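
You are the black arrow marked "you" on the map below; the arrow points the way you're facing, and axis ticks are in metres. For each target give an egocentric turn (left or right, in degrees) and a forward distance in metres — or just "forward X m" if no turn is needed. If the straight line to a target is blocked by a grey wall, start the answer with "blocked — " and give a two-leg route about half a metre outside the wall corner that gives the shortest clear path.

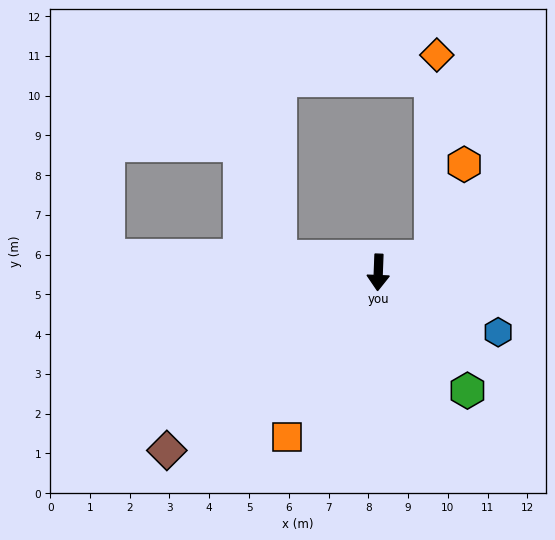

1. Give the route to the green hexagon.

turn left 39°, forward 3.7 m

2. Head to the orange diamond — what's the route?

blocked — turn left 109°, forward 1.4 m, then turn left 72°, forward 5.1 m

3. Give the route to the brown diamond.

turn right 48°, forward 7.0 m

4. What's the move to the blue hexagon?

turn left 66°, forward 3.4 m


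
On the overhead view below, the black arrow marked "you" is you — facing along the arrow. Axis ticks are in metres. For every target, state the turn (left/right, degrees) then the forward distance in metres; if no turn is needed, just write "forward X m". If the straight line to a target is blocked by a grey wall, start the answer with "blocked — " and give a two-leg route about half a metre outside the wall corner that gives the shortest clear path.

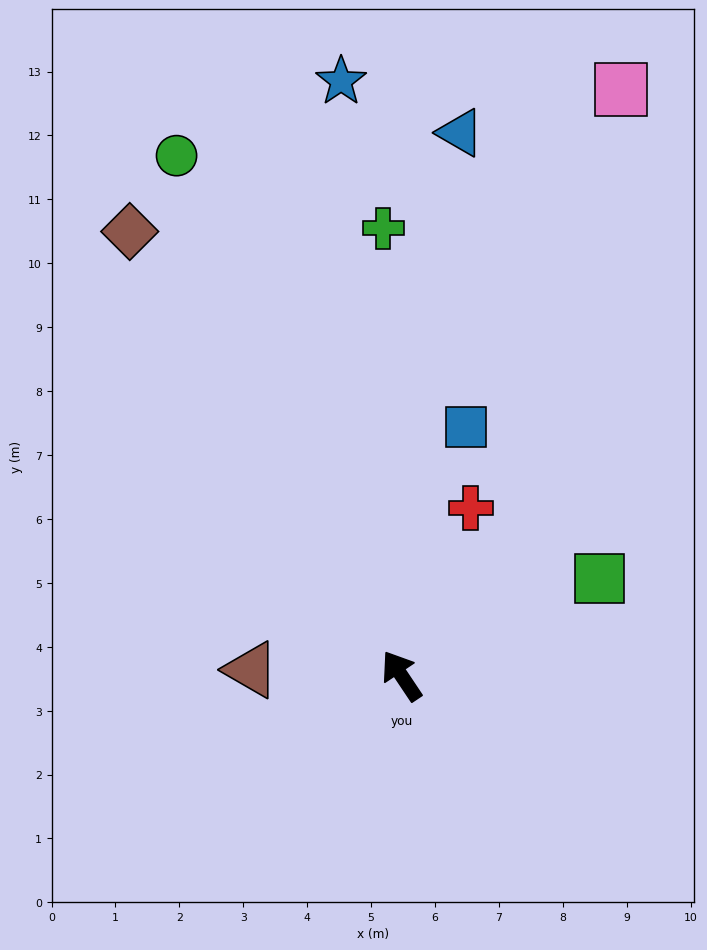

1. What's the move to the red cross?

turn right 56°, forward 2.8 m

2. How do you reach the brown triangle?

turn left 54°, forward 2.4 m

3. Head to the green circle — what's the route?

turn right 10°, forward 8.9 m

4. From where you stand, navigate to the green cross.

turn right 31°, forward 7.0 m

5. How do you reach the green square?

turn right 98°, forward 3.5 m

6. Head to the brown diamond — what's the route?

turn right 2°, forward 8.1 m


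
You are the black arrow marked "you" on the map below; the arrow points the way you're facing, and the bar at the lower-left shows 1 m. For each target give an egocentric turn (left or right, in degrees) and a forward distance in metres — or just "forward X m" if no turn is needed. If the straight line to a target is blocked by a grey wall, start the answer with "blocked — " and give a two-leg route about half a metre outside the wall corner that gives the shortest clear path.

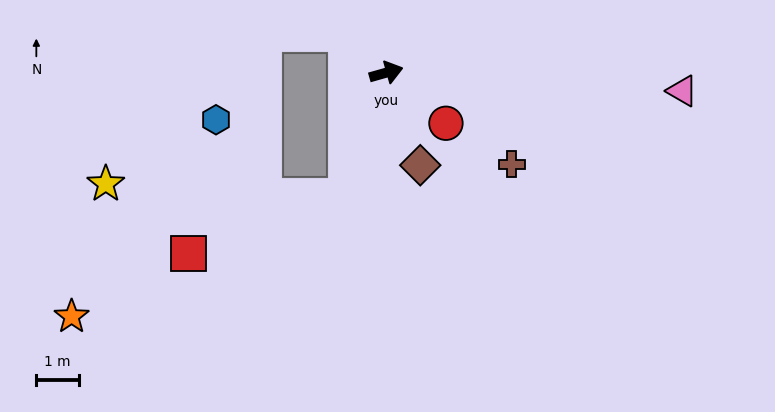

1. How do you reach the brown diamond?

turn right 86°, forward 2.3 m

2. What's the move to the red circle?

turn right 56°, forward 1.9 m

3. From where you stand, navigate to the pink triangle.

turn right 19°, forward 7.0 m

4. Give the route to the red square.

blocked — turn right 124°, forward 3.1 m, then turn right 52°, forward 4.0 m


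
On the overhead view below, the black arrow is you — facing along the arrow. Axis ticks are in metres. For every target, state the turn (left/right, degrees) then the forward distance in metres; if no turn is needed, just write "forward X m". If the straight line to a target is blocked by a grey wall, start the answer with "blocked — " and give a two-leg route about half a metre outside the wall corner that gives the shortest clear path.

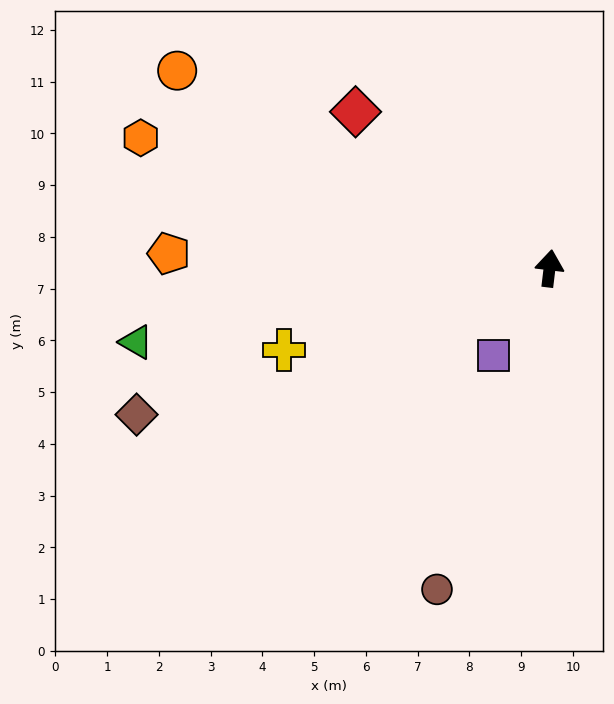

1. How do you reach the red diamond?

turn left 58°, forward 4.8 m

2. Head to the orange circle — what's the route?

turn left 69°, forward 8.1 m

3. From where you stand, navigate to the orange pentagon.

turn left 95°, forward 7.4 m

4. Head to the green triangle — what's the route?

turn left 107°, forward 8.1 m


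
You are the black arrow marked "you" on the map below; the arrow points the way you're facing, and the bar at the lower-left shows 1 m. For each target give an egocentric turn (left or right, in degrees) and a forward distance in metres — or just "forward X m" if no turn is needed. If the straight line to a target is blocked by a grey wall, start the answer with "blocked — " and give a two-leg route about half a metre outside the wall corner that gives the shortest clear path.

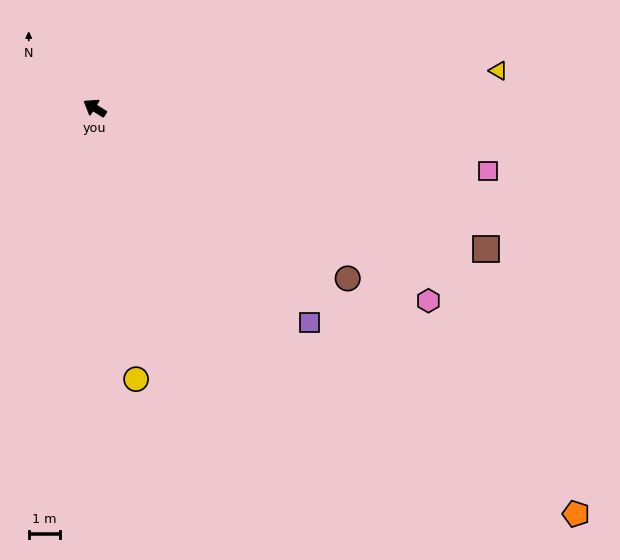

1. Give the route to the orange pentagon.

turn left 172°, forward 20.3 m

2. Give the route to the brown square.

turn right 168°, forward 13.4 m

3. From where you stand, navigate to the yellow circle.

turn left 131°, forward 8.9 m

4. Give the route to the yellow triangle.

turn right 143°, forward 13.1 m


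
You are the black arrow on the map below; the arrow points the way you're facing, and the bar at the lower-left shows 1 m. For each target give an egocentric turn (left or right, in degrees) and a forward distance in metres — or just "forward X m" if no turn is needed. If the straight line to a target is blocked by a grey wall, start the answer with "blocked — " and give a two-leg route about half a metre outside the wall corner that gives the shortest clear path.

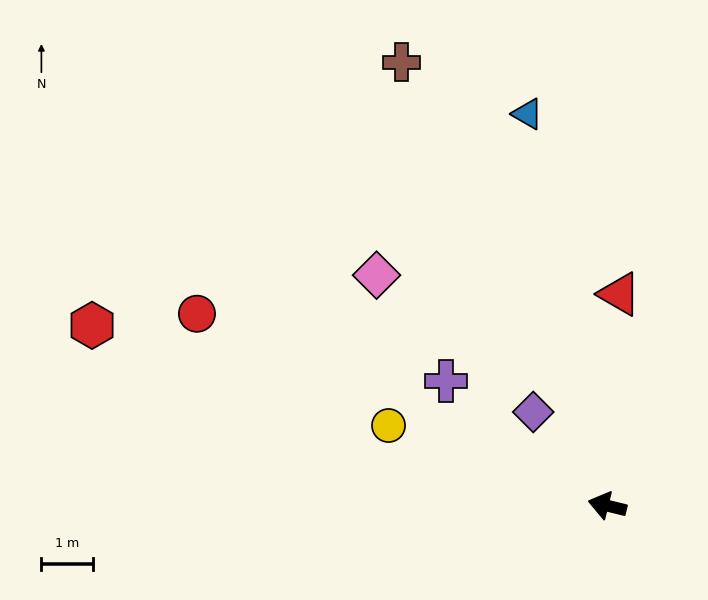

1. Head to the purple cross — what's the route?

turn right 24°, forward 3.9 m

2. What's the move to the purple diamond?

turn right 38°, forward 2.3 m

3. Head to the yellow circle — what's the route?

turn right 6°, forward 4.5 m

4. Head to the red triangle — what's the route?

turn right 80°, forward 4.1 m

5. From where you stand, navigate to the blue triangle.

turn right 65°, forward 7.7 m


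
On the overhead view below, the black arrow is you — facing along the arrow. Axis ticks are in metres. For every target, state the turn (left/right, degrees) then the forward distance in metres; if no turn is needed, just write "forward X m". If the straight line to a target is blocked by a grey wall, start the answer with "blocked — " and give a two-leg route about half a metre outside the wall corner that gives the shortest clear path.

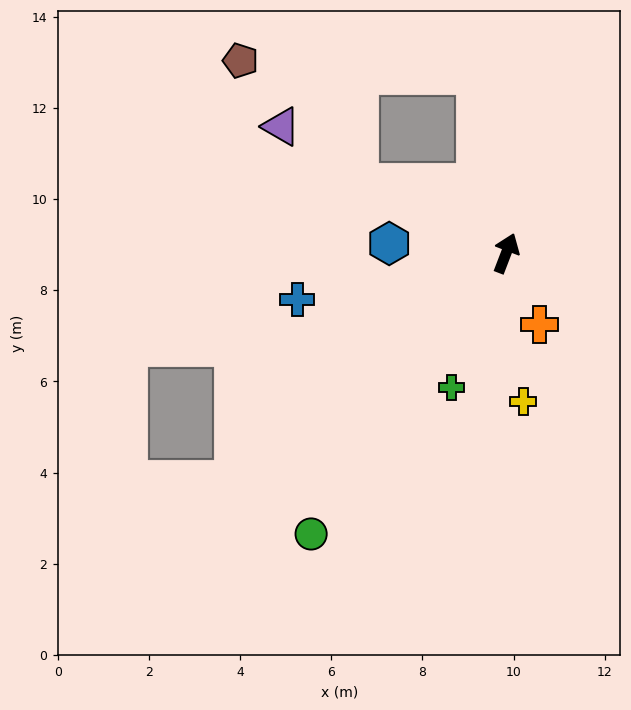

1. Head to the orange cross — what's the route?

turn right 134°, forward 1.7 m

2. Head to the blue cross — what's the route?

turn left 124°, forward 4.7 m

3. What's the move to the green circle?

turn left 166°, forward 7.5 m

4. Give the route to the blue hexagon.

turn left 106°, forward 2.6 m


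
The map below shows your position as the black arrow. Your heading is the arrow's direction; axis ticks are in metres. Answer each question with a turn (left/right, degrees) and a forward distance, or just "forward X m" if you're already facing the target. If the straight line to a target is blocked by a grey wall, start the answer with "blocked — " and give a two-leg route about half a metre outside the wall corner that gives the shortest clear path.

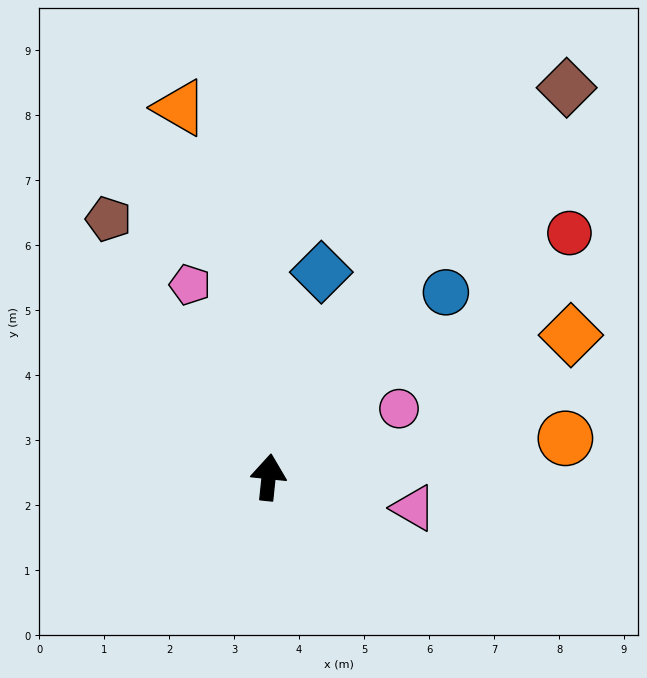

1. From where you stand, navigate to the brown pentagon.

turn left 38°, forward 4.7 m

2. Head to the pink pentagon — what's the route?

turn left 28°, forward 3.2 m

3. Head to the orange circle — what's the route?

turn right 77°, forward 4.6 m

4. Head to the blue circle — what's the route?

turn right 38°, forward 3.9 m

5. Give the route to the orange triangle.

turn left 19°, forward 5.8 m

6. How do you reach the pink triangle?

turn right 96°, forward 2.3 m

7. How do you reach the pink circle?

turn right 56°, forward 2.3 m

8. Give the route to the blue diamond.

turn right 8°, forward 3.3 m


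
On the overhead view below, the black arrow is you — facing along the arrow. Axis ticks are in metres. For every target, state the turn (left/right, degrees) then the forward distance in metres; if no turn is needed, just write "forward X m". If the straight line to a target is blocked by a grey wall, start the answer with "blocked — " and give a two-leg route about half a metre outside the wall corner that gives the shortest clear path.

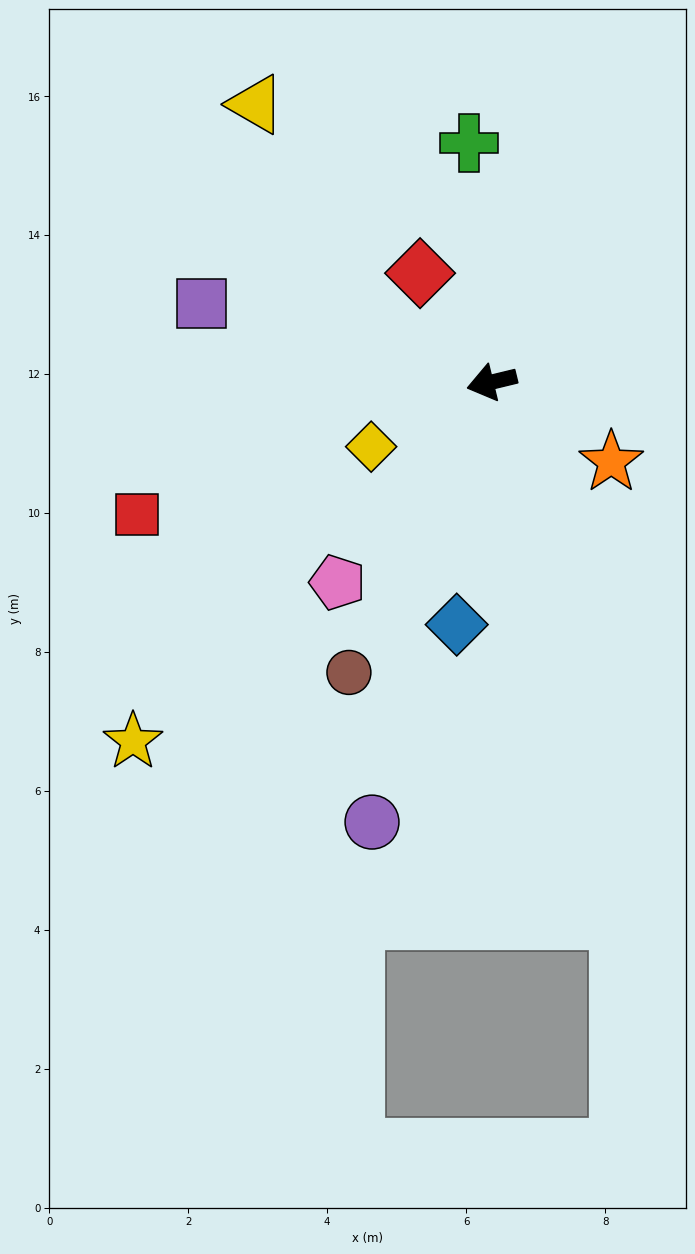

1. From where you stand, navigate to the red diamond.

turn right 70°, forward 1.9 m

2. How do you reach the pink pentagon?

turn left 39°, forward 3.6 m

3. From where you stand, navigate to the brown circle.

turn left 50°, forward 4.7 m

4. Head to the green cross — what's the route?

turn right 98°, forward 3.5 m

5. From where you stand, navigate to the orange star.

turn left 133°, forward 2.1 m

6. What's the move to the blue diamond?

turn left 68°, forward 3.5 m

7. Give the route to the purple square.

turn right 29°, forward 4.3 m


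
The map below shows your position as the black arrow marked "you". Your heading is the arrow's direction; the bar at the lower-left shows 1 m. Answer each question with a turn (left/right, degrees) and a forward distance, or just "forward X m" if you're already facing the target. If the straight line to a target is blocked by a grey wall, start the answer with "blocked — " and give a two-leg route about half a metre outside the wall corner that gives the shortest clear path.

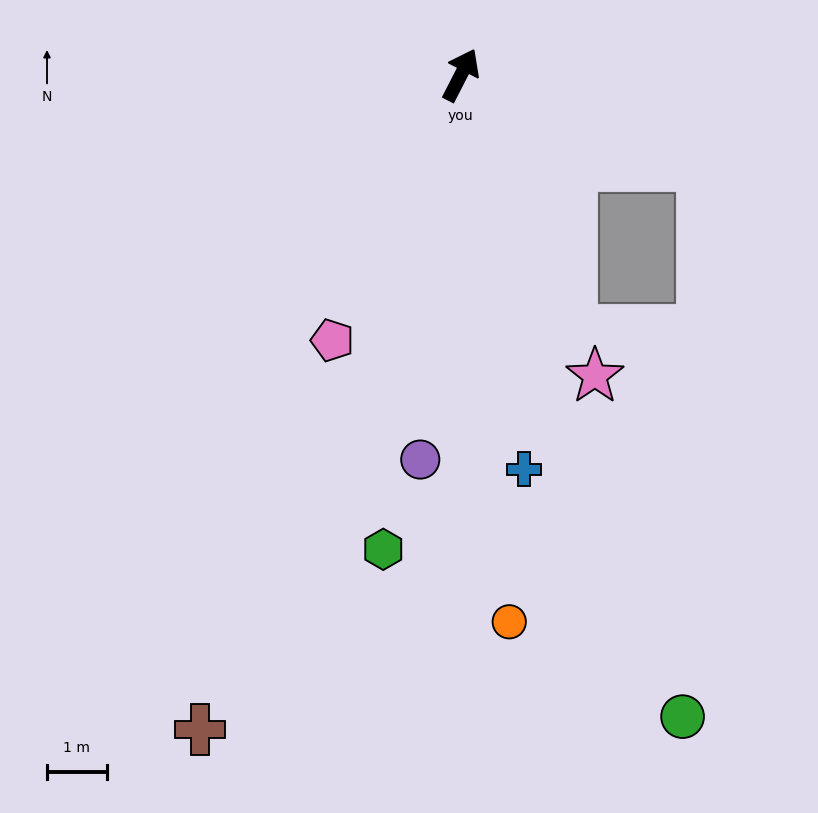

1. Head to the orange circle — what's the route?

turn right 148°, forward 9.2 m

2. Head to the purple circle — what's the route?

turn right 159°, forward 6.5 m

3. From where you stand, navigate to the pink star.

turn right 129°, forward 5.5 m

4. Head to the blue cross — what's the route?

turn right 144°, forward 6.7 m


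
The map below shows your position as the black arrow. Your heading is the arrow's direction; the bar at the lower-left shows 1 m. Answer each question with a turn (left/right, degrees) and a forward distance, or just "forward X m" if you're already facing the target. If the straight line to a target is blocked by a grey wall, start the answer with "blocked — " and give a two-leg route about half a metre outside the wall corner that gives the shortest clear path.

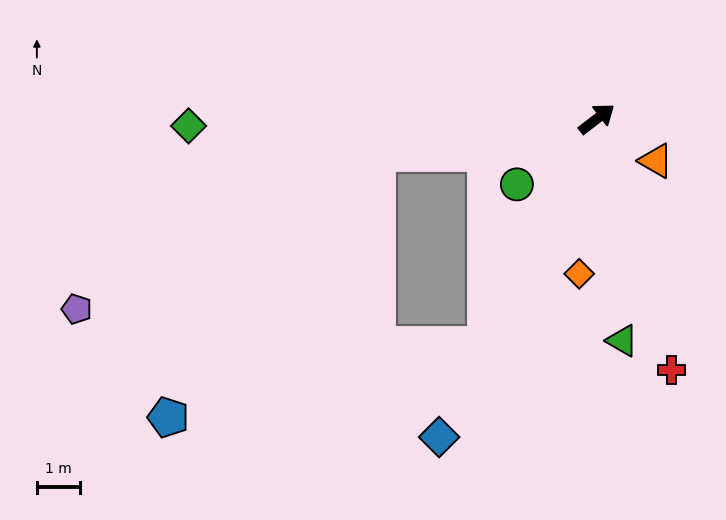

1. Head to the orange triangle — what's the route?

turn right 73°, forward 1.7 m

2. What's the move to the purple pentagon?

blocked — turn left 151°, forward 5.2 m, then turn left 19°, forward 7.9 m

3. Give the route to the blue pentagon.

blocked — turn left 151°, forward 5.2 m, then turn left 43°, forward 7.9 m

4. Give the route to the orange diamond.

turn right 134°, forward 3.6 m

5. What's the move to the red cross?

turn right 111°, forward 6.1 m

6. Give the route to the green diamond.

turn left 143°, forward 9.5 m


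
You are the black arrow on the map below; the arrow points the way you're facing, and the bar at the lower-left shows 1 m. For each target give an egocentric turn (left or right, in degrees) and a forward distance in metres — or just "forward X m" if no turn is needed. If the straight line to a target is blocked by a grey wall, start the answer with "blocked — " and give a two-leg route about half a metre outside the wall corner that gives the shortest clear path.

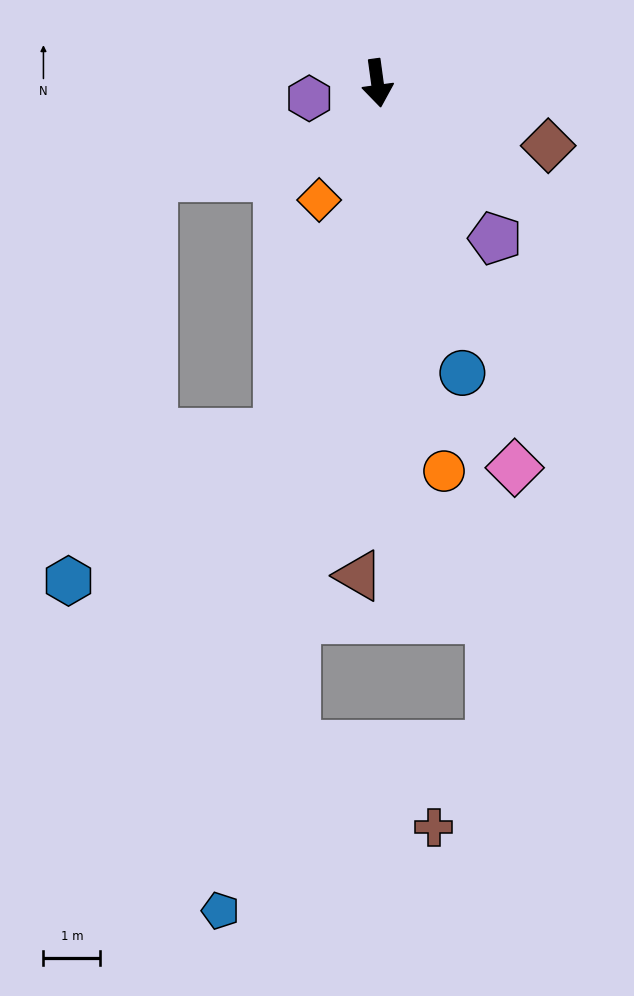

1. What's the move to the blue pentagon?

turn right 18°, forward 14.8 m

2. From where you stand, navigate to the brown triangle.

turn right 10°, forward 8.7 m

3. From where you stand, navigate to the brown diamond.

turn left 62°, forward 3.2 m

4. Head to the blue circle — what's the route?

turn left 9°, forward 5.3 m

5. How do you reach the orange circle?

forward 6.9 m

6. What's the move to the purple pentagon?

turn left 29°, forward 3.4 m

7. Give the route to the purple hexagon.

turn right 85°, forward 1.2 m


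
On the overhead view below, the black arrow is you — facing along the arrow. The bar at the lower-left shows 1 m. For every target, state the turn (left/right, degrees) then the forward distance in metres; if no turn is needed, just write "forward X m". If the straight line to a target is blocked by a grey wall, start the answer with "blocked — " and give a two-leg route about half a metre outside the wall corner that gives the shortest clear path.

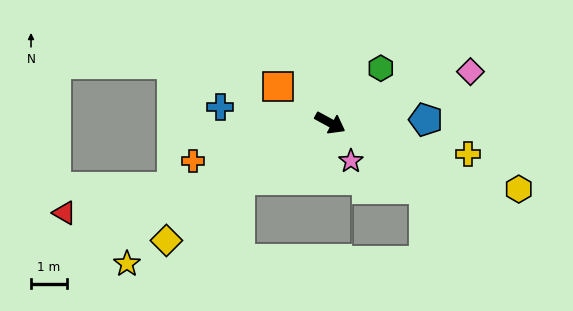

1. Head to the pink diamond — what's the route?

turn left 49°, forward 4.2 m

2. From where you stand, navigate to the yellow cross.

turn left 16°, forward 4.0 m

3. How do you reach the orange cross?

turn right 136°, forward 4.0 m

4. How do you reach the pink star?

turn right 33°, forward 1.2 m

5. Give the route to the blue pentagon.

turn left 31°, forward 2.7 m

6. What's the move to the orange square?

turn left 174°, forward 1.8 m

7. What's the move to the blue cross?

turn right 160°, forward 3.1 m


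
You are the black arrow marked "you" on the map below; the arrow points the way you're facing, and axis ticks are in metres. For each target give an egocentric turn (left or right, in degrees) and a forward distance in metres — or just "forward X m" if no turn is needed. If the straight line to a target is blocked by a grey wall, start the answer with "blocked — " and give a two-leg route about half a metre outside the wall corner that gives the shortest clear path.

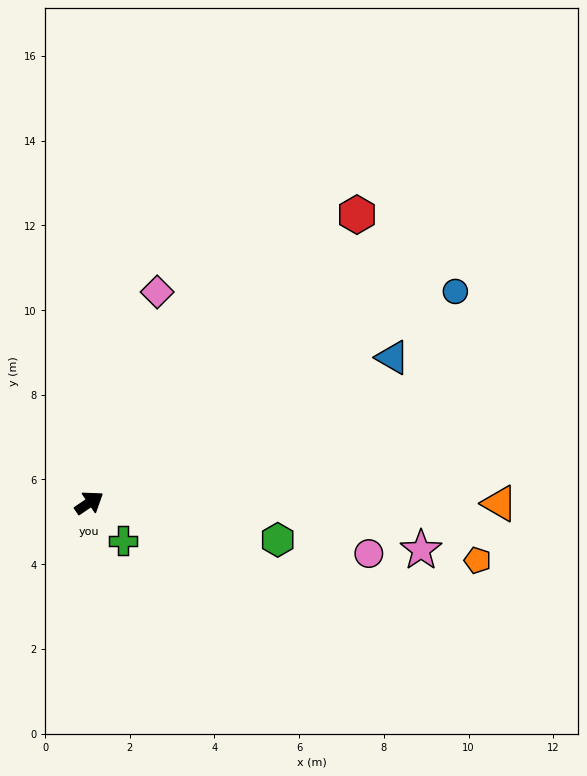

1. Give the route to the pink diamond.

turn left 38°, forward 5.2 m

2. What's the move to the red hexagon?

turn left 13°, forward 9.3 m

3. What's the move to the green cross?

turn right 83°, forward 1.2 m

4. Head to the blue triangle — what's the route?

turn right 9°, forward 7.9 m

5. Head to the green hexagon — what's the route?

turn right 45°, forward 4.5 m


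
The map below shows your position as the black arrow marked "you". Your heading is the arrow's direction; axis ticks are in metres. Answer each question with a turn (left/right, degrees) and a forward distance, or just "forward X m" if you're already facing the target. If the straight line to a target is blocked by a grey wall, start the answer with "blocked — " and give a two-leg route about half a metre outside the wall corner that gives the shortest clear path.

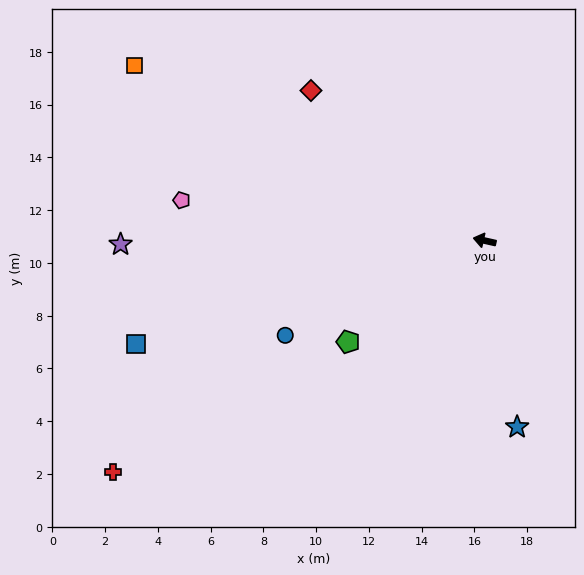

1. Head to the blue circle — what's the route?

turn left 38°, forward 8.4 m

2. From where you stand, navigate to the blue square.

turn left 29°, forward 13.8 m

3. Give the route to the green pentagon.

turn left 49°, forward 6.4 m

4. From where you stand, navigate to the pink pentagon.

turn left 5°, forward 11.6 m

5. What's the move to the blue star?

turn left 113°, forward 7.2 m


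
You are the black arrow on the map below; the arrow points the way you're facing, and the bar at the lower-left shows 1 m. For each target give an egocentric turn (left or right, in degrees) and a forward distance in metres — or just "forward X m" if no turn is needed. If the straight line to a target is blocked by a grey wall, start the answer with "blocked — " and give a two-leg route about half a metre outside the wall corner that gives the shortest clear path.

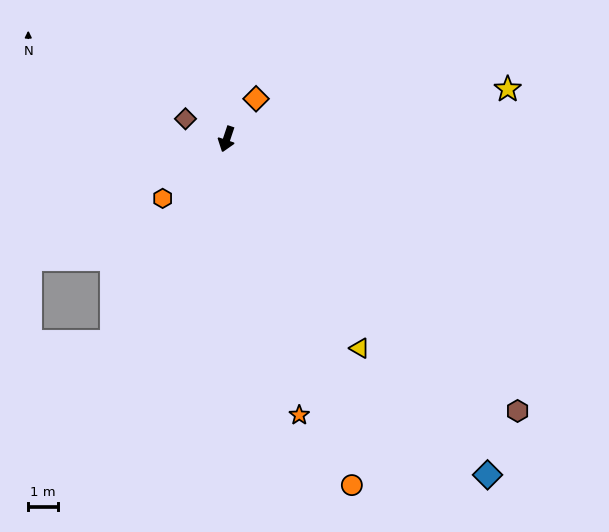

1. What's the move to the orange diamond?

turn left 162°, forward 1.7 m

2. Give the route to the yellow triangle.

turn left 51°, forward 8.4 m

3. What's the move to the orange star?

turn left 33°, forward 9.7 m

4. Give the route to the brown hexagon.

turn left 65°, forward 13.5 m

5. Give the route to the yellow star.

turn left 119°, forward 9.7 m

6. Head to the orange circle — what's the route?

turn left 38°, forward 12.5 m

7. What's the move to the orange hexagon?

turn right 29°, forward 3.0 m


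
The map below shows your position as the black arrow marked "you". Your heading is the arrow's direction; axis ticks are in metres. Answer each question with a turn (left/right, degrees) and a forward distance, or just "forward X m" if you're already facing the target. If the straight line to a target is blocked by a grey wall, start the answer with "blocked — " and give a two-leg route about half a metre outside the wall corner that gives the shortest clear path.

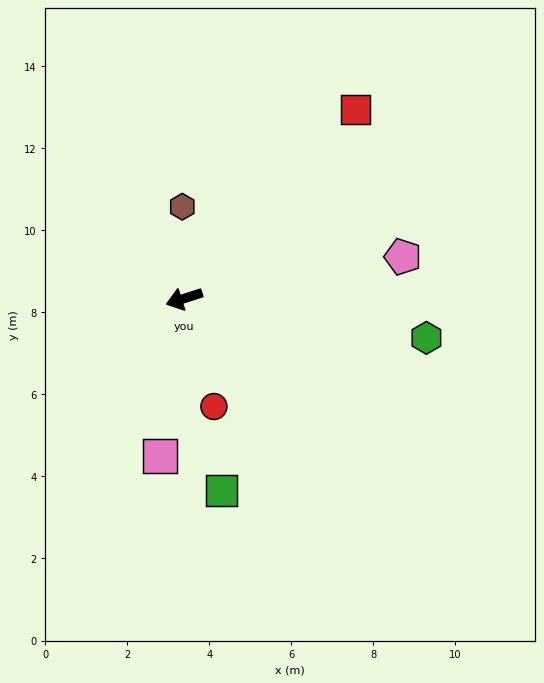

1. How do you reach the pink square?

turn left 63°, forward 3.9 m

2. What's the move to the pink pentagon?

turn left 173°, forward 5.4 m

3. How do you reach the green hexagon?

turn left 153°, forward 6.0 m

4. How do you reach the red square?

turn right 150°, forward 6.2 m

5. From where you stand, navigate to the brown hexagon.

turn right 107°, forward 2.2 m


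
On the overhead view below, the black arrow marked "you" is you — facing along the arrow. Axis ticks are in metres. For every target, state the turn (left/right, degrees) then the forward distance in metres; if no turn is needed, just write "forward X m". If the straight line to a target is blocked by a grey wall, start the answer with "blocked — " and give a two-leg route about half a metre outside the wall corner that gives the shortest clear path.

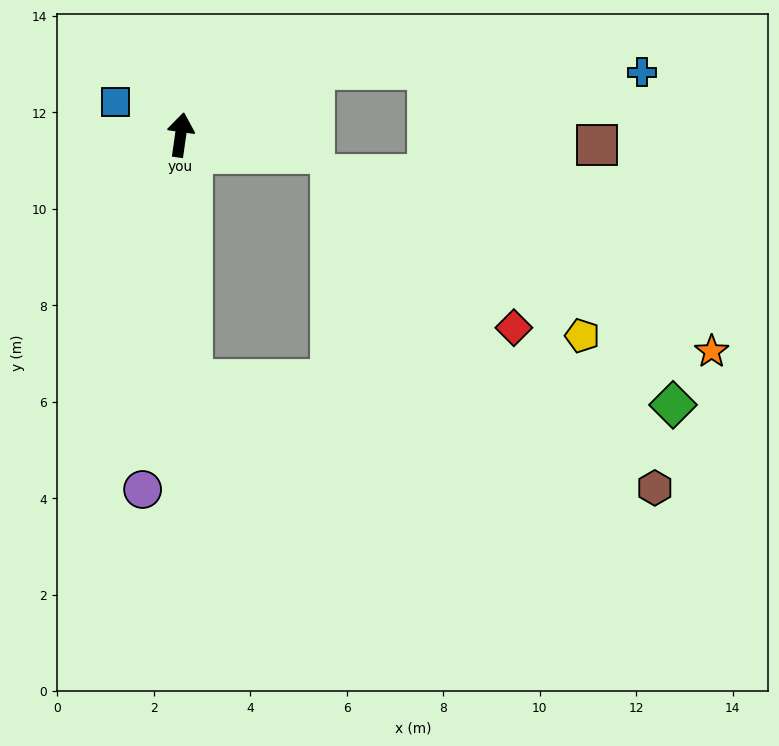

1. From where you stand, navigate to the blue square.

turn left 71°, forward 1.5 m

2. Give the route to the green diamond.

blocked — turn right 169°, forward 5.1 m, then turn left 84°, forward 10.0 m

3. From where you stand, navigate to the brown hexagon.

blocked — turn right 169°, forward 5.1 m, then turn left 74°, forward 9.8 m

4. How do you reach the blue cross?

blocked — turn right 56°, forward 3.1 m, then turn right 26°, forward 6.8 m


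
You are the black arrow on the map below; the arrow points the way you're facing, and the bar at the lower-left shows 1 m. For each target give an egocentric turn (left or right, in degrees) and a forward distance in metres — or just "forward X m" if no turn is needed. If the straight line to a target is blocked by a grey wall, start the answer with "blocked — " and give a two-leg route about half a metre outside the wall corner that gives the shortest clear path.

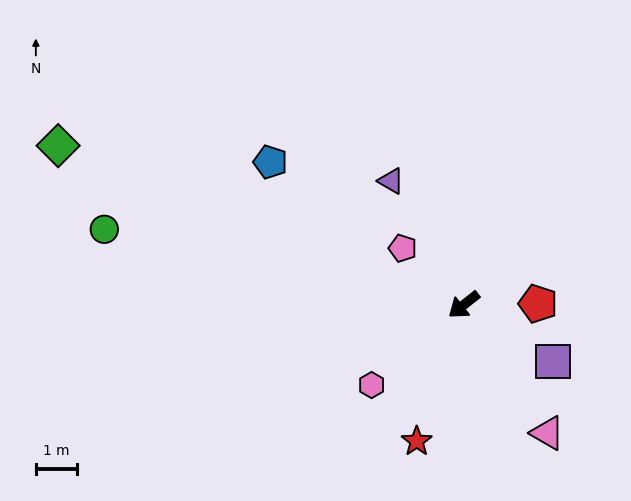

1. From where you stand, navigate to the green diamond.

turn right 60°, forward 10.5 m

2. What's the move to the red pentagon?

turn left 143°, forward 1.8 m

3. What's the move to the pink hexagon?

turn left 3°, forward 3.0 m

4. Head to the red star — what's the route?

turn left 33°, forward 3.5 m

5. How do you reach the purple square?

turn left 109°, forward 2.6 m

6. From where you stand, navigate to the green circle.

turn right 50°, forward 8.9 m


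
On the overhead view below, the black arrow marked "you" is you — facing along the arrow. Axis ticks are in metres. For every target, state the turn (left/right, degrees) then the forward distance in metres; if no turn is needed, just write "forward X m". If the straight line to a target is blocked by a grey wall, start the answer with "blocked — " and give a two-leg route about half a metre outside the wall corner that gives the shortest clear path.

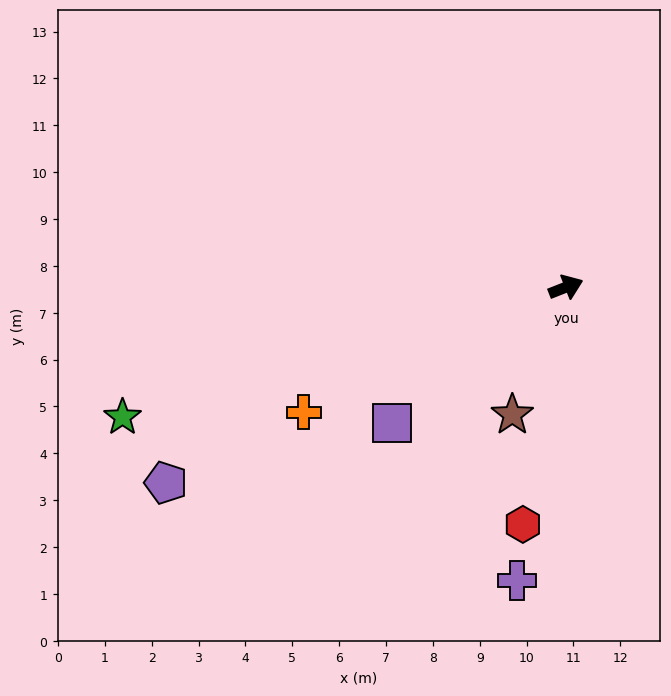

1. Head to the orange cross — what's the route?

turn right 176°, forward 6.2 m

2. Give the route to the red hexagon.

turn right 122°, forward 5.1 m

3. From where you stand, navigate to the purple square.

turn right 164°, forward 4.7 m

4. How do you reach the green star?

turn left 175°, forward 9.9 m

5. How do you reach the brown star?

turn right 134°, forward 3.0 m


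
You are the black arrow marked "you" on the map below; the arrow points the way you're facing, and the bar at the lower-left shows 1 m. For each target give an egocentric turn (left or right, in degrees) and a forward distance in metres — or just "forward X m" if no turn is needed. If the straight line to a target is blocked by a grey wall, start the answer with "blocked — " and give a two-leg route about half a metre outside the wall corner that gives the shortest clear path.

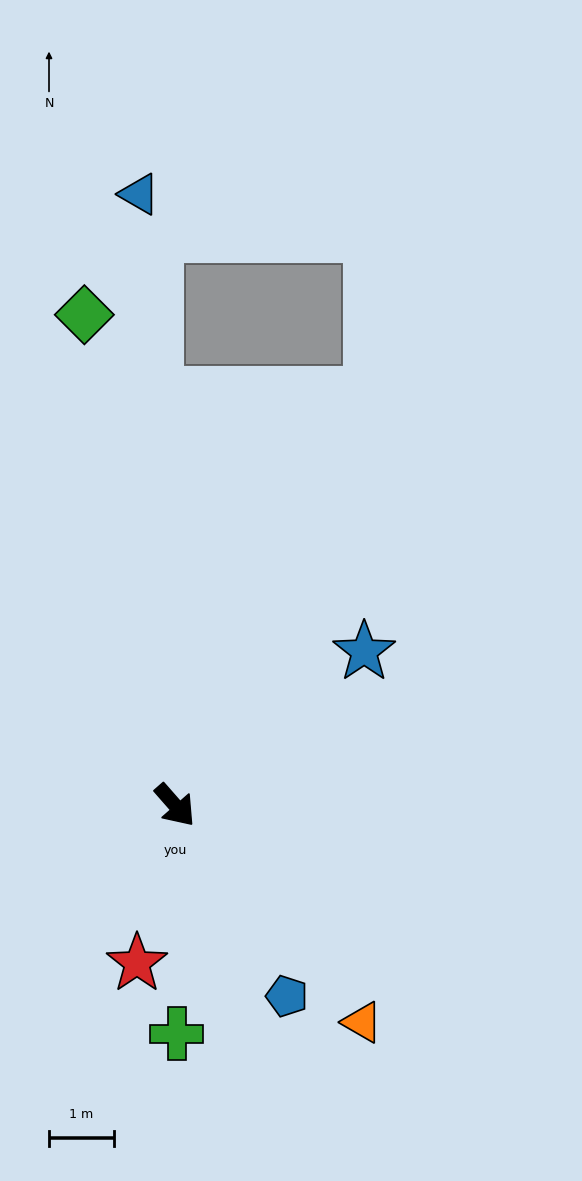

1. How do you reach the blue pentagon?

turn right 11°, forward 3.4 m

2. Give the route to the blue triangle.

turn left 142°, forward 9.4 m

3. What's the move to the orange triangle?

forward 4.4 m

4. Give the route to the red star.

turn right 55°, forward 2.5 m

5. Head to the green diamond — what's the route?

turn left 149°, forward 7.7 m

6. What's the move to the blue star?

turn left 88°, forward 3.8 m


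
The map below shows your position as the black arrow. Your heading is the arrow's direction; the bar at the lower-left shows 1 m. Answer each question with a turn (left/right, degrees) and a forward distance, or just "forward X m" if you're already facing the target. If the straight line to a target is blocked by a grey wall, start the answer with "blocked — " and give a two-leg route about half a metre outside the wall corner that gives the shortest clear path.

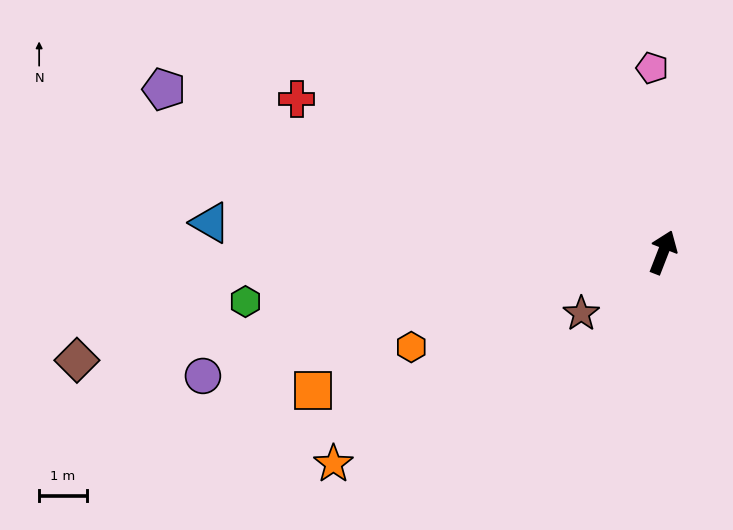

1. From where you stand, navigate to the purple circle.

turn left 126°, forward 10.0 m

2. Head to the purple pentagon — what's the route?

turn left 93°, forward 11.0 m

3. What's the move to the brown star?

turn left 148°, forward 2.1 m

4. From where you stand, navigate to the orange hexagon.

turn left 132°, forward 5.6 m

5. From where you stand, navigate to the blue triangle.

turn left 107°, forward 9.5 m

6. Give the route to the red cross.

turn left 89°, forward 8.3 m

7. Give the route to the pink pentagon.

turn left 25°, forward 3.9 m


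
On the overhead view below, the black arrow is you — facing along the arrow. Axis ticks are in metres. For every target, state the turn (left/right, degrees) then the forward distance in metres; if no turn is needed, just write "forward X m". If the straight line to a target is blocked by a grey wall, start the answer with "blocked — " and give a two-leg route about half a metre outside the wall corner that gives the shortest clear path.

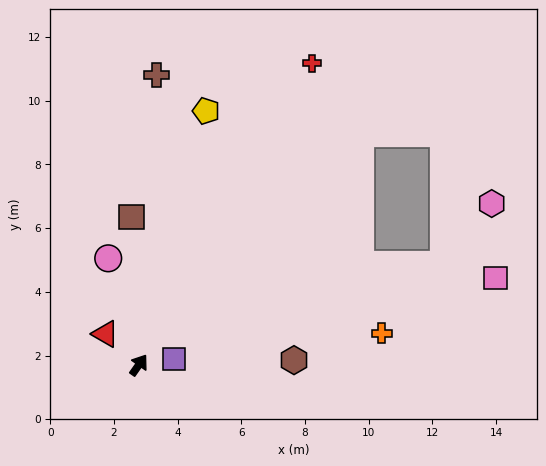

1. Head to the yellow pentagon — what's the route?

turn left 20°, forward 8.3 m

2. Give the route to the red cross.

turn left 5°, forward 10.9 m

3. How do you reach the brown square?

turn left 38°, forward 4.6 m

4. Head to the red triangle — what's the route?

turn left 82°, forward 1.4 m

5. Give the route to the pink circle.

turn left 51°, forward 3.5 m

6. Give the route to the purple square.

turn right 45°, forward 1.1 m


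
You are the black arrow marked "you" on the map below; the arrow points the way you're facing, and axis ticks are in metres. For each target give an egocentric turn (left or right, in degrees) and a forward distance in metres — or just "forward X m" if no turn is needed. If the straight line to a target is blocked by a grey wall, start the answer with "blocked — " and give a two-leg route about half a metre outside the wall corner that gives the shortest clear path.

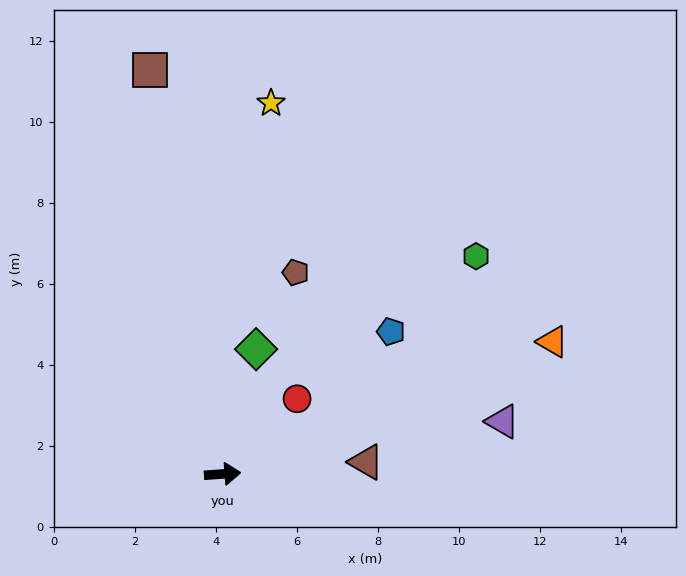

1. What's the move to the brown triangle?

forward 3.6 m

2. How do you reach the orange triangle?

turn left 18°, forward 8.8 m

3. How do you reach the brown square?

turn left 96°, forward 10.1 m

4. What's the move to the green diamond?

turn left 71°, forward 3.2 m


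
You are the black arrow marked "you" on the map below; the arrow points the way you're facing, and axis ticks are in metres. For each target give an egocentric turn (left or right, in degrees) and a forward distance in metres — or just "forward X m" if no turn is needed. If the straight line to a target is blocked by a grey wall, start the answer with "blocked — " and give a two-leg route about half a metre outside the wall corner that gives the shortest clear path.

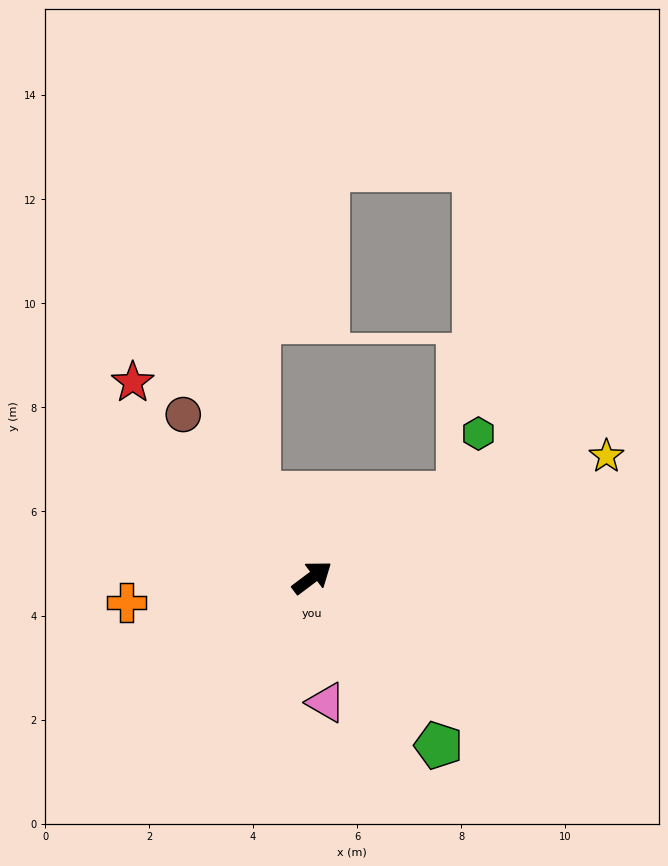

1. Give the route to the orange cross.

turn left 151°, forward 3.6 m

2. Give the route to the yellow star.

turn right 15°, forward 6.1 m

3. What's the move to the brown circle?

turn left 91°, forward 4.0 m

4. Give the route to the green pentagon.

turn right 90°, forward 4.0 m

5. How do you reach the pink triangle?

turn right 121°, forward 2.4 m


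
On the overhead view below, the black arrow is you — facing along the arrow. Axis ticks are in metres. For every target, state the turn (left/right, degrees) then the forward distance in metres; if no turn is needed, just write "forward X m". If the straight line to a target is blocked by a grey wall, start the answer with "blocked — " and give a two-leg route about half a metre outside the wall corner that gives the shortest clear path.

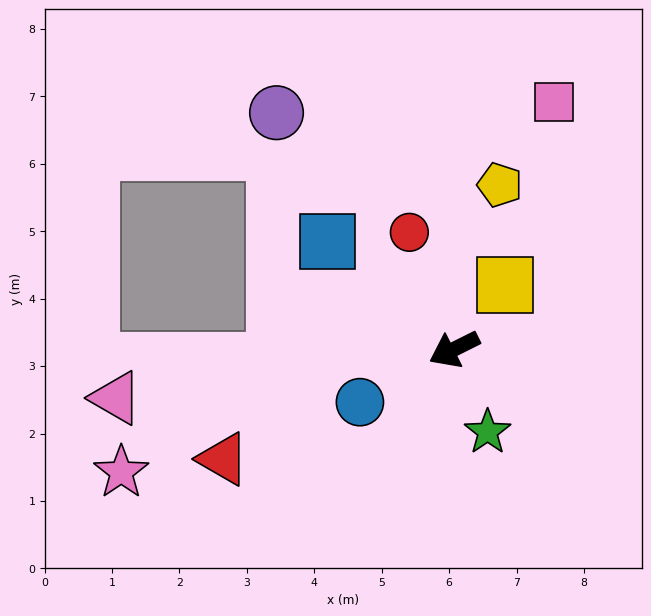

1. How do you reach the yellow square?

turn right 155°, forward 1.2 m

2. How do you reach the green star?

turn left 85°, forward 1.3 m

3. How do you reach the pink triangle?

turn right 18°, forward 5.1 m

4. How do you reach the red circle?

turn right 96°, forward 1.9 m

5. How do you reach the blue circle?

turn left 3°, forward 1.6 m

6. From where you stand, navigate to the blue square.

turn right 67°, forward 2.5 m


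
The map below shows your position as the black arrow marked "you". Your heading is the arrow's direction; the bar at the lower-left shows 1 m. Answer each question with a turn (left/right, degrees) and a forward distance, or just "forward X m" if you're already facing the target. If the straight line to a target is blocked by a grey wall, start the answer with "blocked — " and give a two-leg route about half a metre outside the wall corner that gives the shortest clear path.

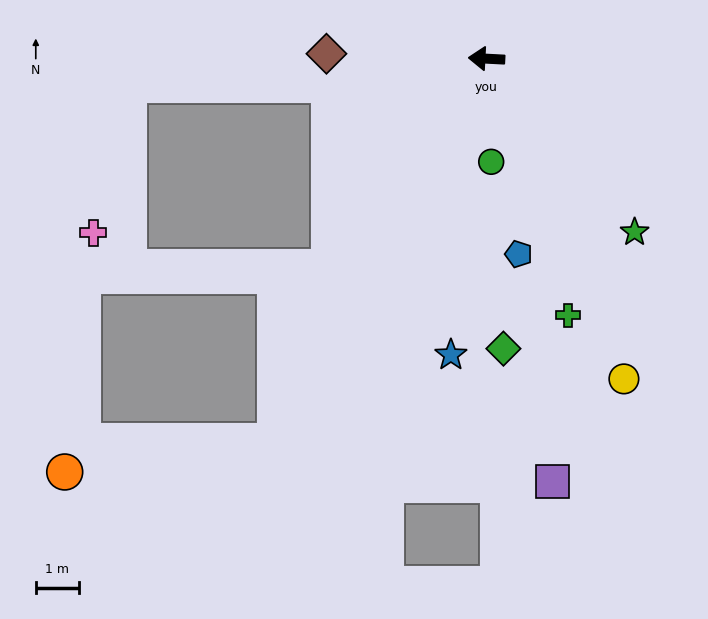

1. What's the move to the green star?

turn left 133°, forward 5.3 m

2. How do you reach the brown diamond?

forward 3.7 m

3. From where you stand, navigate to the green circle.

turn left 96°, forward 2.4 m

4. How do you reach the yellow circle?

turn left 116°, forward 8.1 m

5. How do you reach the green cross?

turn left 111°, forward 6.3 m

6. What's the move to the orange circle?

blocked — turn left 64°, forward 10.2 m, then turn right 53°, forward 5.0 m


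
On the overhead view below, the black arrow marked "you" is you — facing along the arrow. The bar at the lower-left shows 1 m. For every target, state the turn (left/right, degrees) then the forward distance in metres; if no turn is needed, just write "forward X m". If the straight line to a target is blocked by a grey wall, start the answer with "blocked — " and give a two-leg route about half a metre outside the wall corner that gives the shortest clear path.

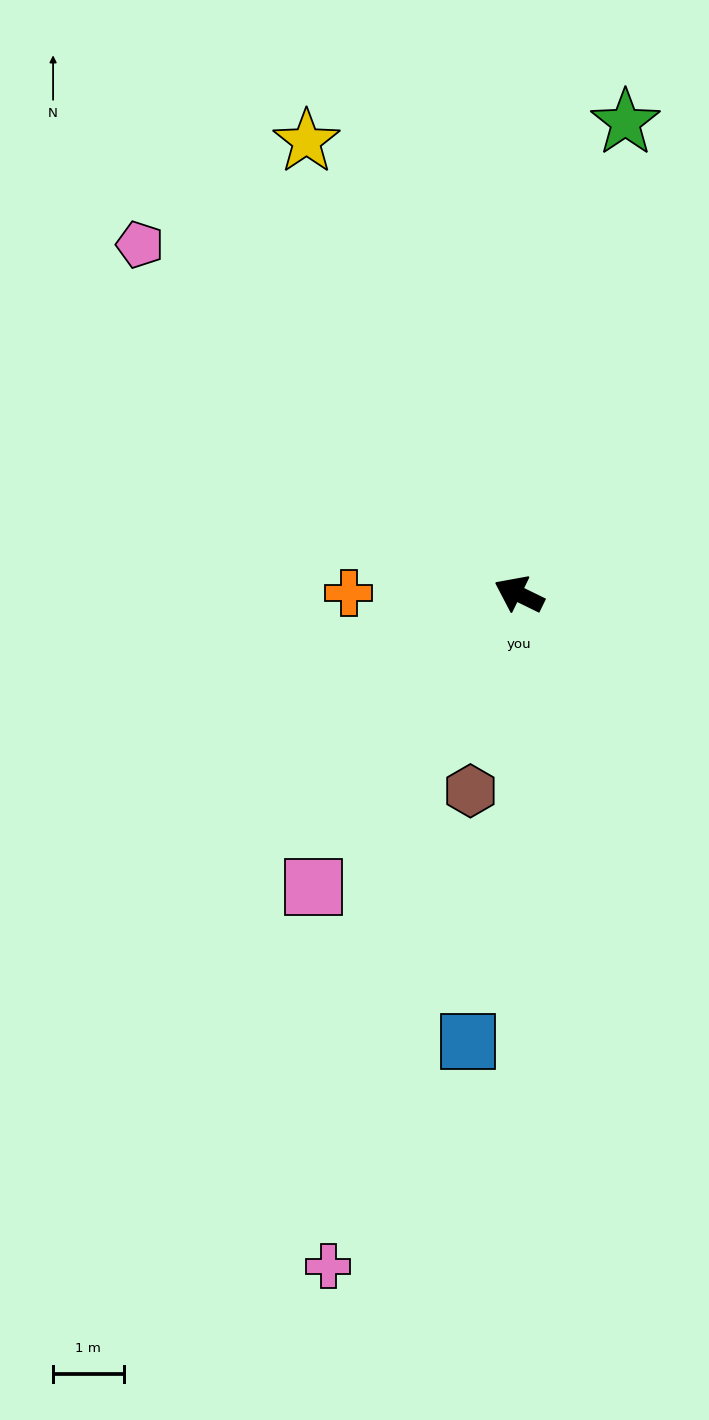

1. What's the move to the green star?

turn right 77°, forward 6.9 m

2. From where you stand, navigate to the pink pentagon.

turn right 17°, forward 7.3 m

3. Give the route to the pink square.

turn left 81°, forward 5.1 m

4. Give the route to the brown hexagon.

turn left 102°, forward 2.9 m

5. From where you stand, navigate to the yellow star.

turn right 39°, forward 7.1 m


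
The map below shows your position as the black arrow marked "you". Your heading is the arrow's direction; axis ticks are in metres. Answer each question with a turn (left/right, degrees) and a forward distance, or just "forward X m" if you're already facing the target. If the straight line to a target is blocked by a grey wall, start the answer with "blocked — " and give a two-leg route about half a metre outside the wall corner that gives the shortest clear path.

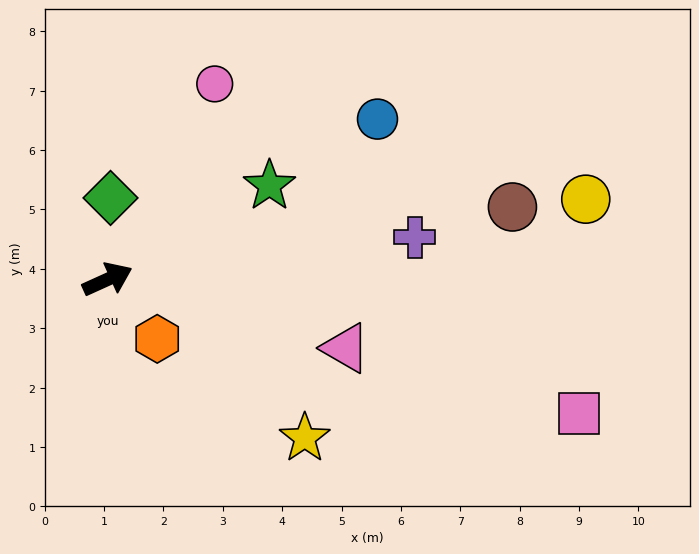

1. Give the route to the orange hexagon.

turn right 74°, forward 1.3 m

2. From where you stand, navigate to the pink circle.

turn left 37°, forward 3.8 m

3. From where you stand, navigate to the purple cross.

turn right 17°, forward 5.2 m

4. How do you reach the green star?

turn left 6°, forward 3.2 m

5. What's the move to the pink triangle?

turn right 40°, forward 4.2 m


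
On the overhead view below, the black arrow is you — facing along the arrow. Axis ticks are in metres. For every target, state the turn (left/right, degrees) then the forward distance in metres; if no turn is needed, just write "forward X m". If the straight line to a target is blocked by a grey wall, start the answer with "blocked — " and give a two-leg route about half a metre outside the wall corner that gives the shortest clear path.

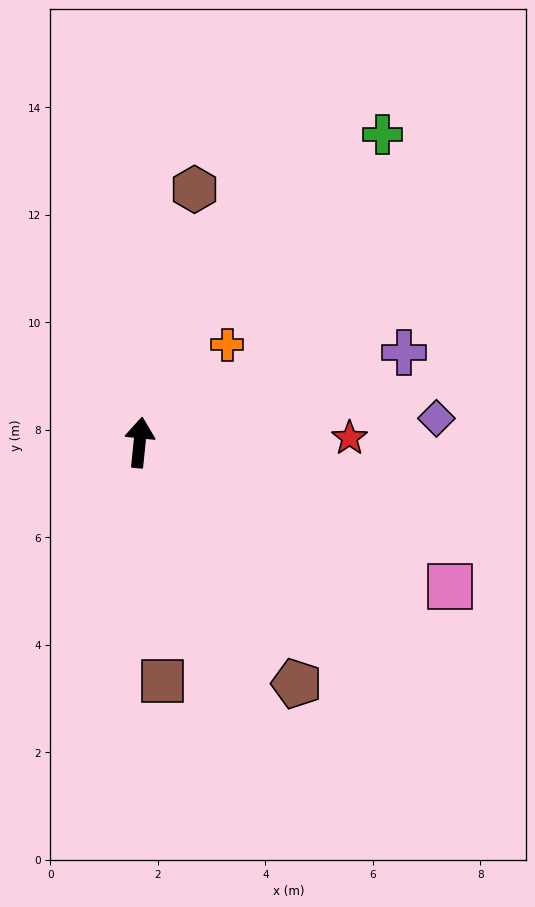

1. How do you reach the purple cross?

turn right 65°, forward 5.2 m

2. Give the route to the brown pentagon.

turn right 141°, forward 5.4 m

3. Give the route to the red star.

turn right 83°, forward 3.9 m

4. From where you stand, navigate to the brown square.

turn right 169°, forward 4.5 m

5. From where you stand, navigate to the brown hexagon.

turn right 6°, forward 4.8 m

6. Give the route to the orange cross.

turn right 36°, forward 2.4 m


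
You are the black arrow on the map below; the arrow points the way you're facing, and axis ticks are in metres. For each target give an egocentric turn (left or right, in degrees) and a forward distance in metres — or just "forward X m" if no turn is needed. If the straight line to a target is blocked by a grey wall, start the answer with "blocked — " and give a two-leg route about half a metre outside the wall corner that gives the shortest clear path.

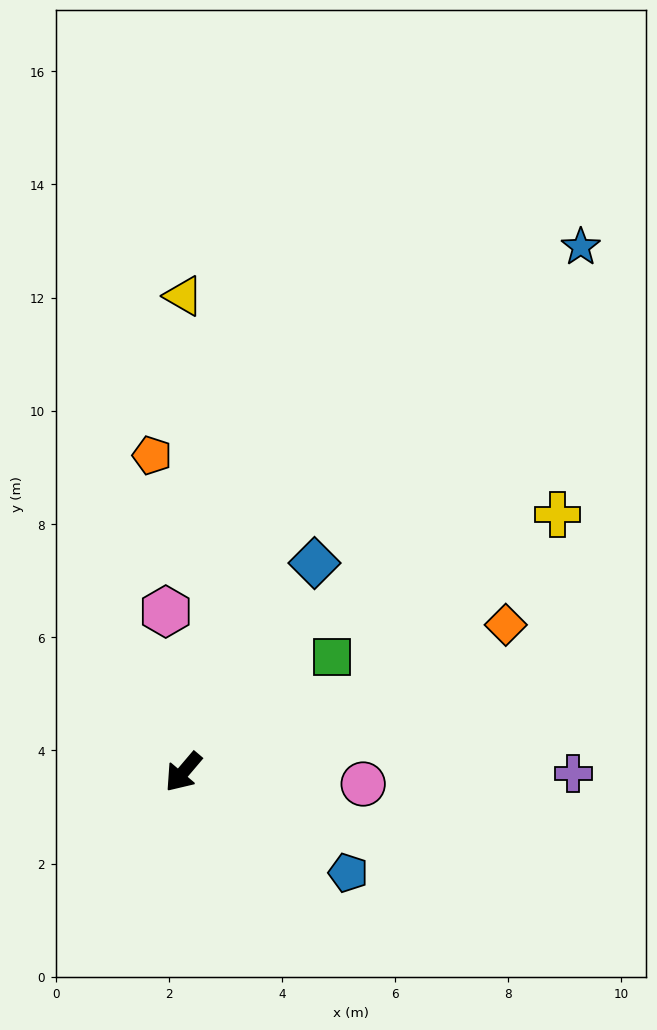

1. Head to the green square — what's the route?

turn left 168°, forward 3.3 m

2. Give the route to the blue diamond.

turn right 172°, forward 4.4 m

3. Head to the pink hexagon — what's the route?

turn right 133°, forward 2.9 m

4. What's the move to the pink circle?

turn left 127°, forward 3.2 m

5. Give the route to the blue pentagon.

turn left 99°, forward 3.4 m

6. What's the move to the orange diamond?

turn left 155°, forward 6.3 m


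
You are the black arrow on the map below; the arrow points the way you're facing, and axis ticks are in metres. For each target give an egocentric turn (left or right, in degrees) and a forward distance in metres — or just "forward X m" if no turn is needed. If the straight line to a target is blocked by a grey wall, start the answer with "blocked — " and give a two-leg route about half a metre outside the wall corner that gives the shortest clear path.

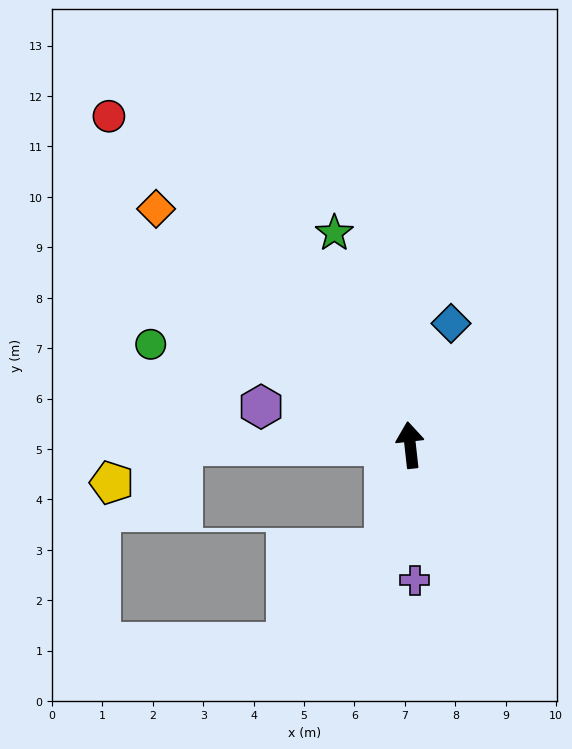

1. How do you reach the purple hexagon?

turn left 69°, forward 3.1 m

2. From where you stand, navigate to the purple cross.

turn left 176°, forward 2.7 m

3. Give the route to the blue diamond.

turn right 25°, forward 2.5 m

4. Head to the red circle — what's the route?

turn left 36°, forward 8.8 m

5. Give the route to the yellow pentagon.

blocked — turn left 84°, forward 4.5 m, then turn left 28°, forward 1.6 m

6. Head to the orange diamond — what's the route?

turn left 41°, forward 6.9 m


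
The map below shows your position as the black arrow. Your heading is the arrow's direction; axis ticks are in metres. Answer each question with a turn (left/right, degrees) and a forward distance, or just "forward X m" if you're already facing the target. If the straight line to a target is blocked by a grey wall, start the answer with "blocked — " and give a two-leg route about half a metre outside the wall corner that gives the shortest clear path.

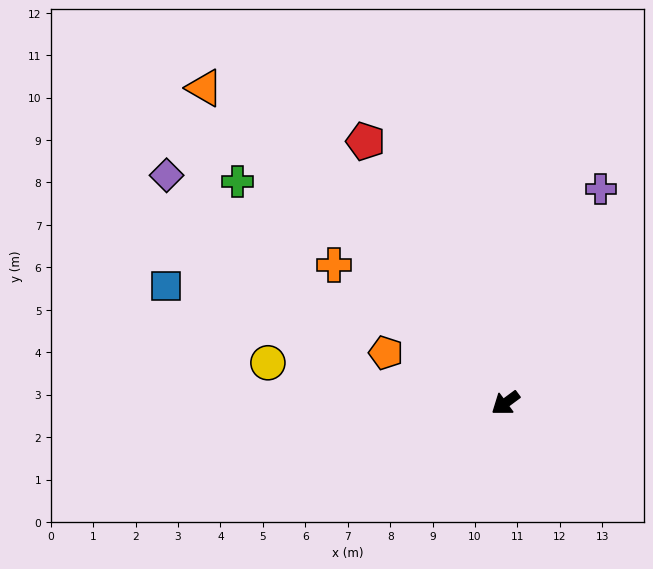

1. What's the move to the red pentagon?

turn right 98°, forward 7.0 m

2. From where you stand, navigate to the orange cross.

turn right 75°, forward 5.2 m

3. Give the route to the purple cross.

turn right 150°, forward 5.5 m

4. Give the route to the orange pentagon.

turn right 59°, forward 3.1 m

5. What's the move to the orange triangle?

turn right 83°, forward 10.3 m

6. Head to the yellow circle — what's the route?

turn right 46°, forward 5.7 m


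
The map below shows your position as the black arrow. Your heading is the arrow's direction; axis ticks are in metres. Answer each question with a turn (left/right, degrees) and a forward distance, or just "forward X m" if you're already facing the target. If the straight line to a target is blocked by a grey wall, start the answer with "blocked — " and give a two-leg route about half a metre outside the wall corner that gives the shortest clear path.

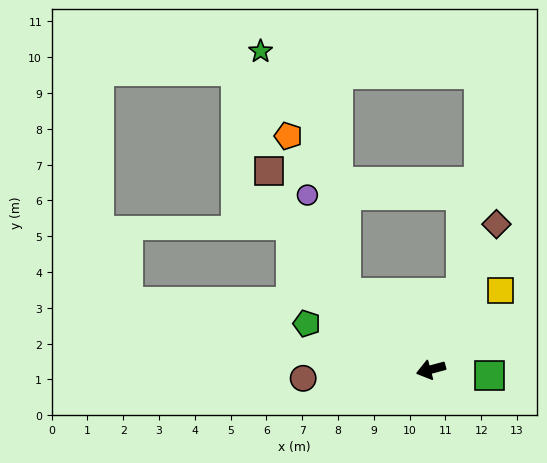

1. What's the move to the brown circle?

turn right 11°, forward 3.6 m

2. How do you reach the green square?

turn left 159°, forward 1.6 m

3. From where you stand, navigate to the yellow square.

turn right 146°, forward 2.9 m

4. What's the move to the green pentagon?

turn right 35°, forward 3.7 m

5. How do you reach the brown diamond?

turn right 129°, forward 4.5 m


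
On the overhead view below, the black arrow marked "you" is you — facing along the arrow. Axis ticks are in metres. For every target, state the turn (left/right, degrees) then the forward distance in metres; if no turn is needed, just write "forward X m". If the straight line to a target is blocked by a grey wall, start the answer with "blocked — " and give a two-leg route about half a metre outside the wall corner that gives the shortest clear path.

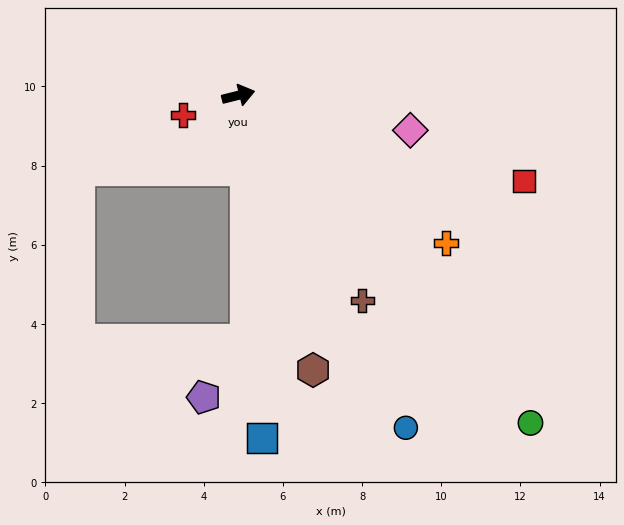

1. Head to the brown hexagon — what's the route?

turn right 89°, forward 7.2 m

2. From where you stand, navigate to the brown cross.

turn right 73°, forward 6.1 m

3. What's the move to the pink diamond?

turn right 26°, forward 4.4 m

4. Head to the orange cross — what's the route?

turn right 49°, forward 6.4 m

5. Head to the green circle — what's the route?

turn right 62°, forward 11.1 m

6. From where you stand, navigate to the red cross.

turn right 174°, forward 1.5 m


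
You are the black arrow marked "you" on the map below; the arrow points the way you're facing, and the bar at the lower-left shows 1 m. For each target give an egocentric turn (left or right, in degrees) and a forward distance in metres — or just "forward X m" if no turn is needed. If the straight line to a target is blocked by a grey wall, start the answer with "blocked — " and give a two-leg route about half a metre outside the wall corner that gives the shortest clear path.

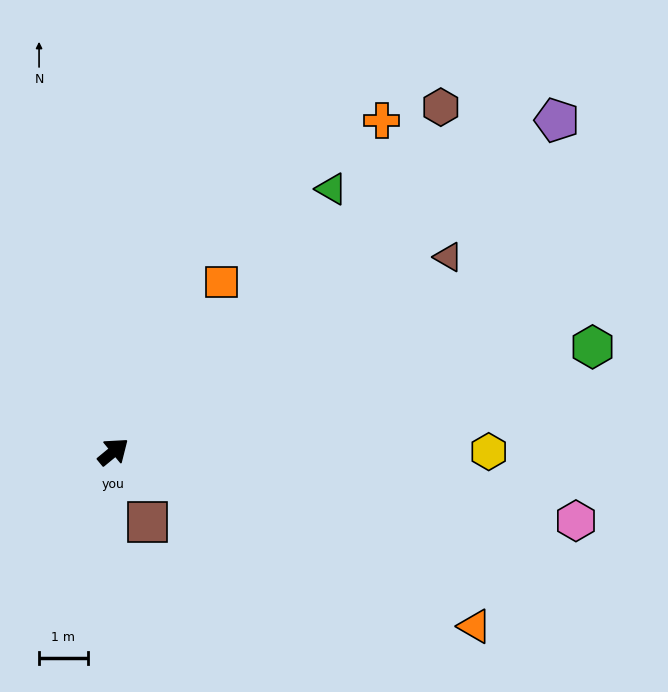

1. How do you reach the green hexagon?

turn right 27°, forward 10.1 m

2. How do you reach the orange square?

turn left 18°, forward 4.1 m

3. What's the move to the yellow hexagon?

turn right 39°, forward 7.7 m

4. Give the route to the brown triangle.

turn right 9°, forward 8.0 m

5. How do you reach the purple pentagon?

turn right 3°, forward 11.4 m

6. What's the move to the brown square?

turn right 103°, forward 1.6 m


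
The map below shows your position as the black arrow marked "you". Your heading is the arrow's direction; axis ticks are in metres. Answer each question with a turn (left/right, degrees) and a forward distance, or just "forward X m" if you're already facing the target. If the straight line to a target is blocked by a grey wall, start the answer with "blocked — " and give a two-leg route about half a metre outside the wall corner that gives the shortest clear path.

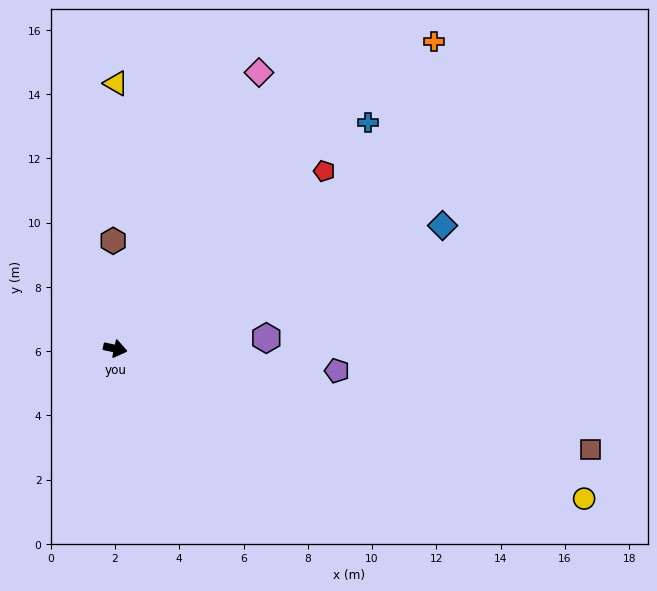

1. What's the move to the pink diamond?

turn left 75°, forward 9.7 m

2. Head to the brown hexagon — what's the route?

turn left 103°, forward 3.4 m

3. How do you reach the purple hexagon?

turn left 16°, forward 4.7 m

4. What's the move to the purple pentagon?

turn left 6°, forward 6.9 m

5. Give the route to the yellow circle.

turn right 6°, forward 15.3 m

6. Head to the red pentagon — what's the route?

turn left 52°, forward 8.5 m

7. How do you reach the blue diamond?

turn left 33°, forward 10.9 m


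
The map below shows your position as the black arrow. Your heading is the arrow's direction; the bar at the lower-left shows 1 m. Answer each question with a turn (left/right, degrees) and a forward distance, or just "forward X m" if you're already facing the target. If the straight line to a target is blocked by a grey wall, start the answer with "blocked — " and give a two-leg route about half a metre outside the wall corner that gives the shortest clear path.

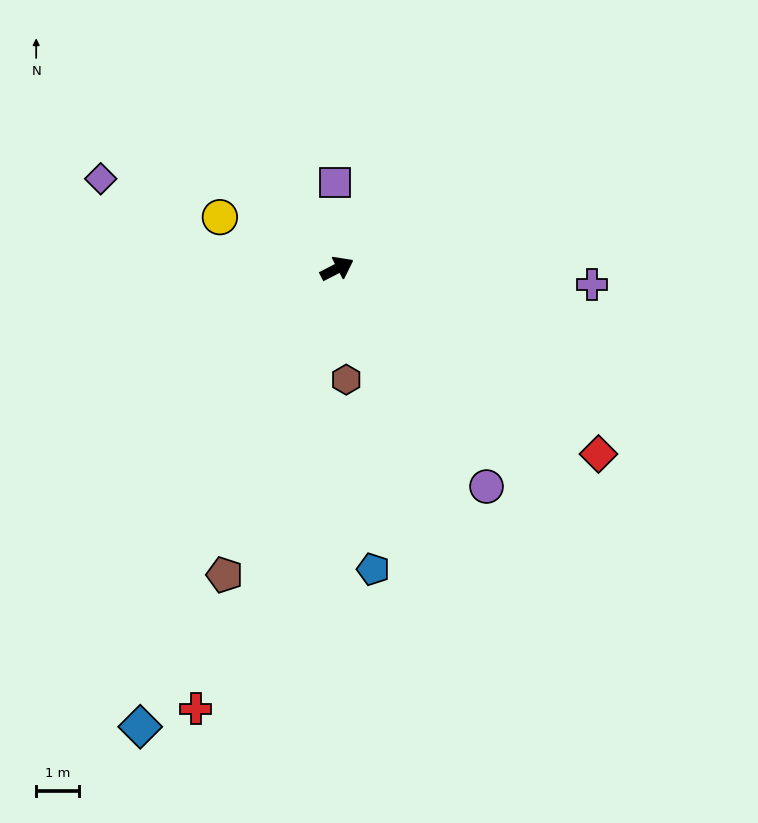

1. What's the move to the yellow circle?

turn left 129°, forward 3.0 m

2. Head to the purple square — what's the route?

turn left 64°, forward 2.0 m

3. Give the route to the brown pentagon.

turn right 137°, forward 7.6 m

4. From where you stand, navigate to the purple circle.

turn right 83°, forward 6.2 m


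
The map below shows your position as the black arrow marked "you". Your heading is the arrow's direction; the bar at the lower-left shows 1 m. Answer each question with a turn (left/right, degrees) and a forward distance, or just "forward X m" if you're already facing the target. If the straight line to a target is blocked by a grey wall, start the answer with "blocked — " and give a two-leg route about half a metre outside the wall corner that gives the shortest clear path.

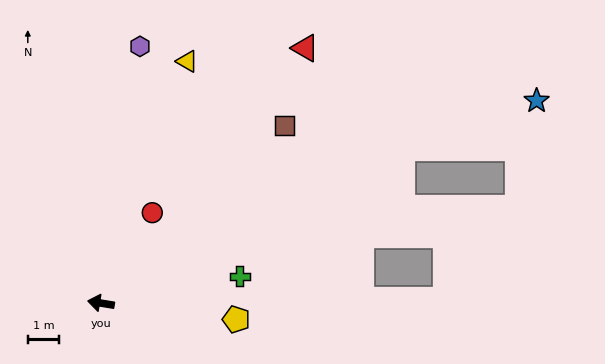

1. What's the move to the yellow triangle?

turn right 100°, forward 8.2 m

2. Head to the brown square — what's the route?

turn right 127°, forward 8.1 m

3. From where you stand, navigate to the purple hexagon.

turn right 89°, forward 8.3 m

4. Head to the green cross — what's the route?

turn right 160°, forward 4.5 m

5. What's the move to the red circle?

turn right 110°, forward 3.3 m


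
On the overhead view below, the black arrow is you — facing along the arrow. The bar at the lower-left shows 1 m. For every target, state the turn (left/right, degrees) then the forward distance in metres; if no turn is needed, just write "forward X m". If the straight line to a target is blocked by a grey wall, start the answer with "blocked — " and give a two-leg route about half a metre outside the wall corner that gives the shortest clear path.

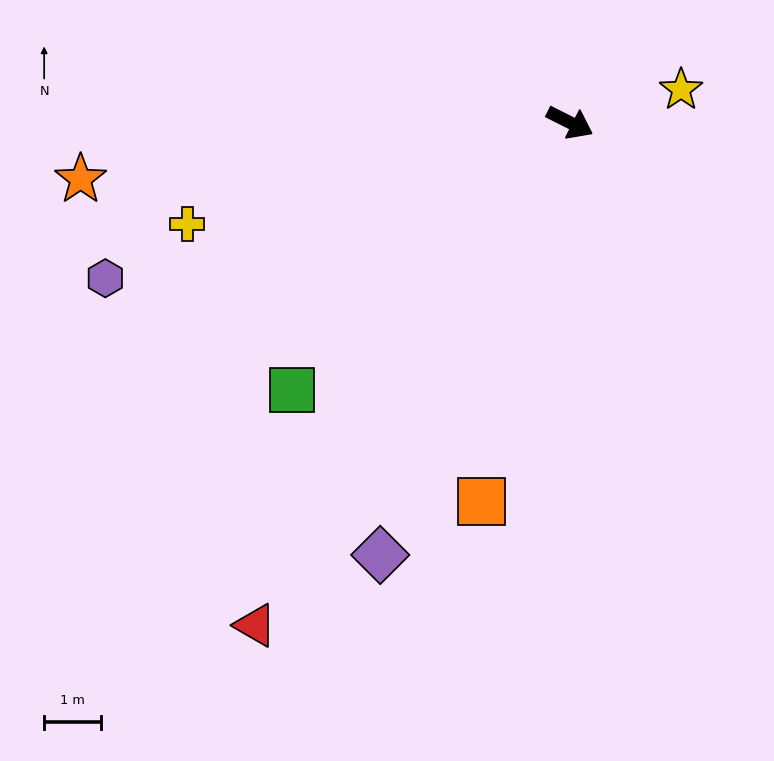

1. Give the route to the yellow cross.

turn right 138°, forward 7.0 m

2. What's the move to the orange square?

turn right 76°, forward 6.9 m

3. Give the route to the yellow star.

turn left 43°, forward 2.1 m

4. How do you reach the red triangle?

turn right 95°, forward 10.5 m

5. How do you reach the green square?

turn right 109°, forward 6.8 m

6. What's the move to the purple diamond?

turn right 87°, forward 8.4 m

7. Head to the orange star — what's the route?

turn right 147°, forward 8.7 m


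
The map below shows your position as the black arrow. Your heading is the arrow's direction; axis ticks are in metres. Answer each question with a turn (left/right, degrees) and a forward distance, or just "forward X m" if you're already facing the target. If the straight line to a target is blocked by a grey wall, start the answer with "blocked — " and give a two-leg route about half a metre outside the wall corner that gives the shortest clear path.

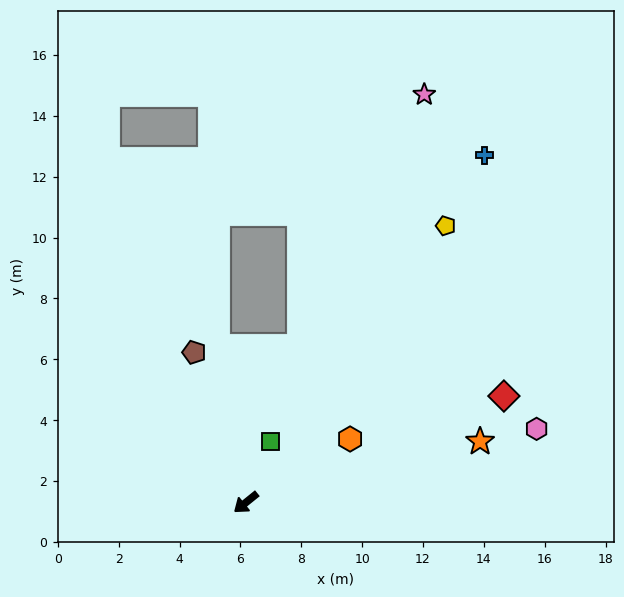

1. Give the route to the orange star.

turn left 156°, forward 8.0 m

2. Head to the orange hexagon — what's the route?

turn left 172°, forward 4.0 m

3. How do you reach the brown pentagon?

turn right 110°, forward 5.2 m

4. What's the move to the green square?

turn right 151°, forward 2.2 m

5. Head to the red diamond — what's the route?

turn left 163°, forward 9.2 m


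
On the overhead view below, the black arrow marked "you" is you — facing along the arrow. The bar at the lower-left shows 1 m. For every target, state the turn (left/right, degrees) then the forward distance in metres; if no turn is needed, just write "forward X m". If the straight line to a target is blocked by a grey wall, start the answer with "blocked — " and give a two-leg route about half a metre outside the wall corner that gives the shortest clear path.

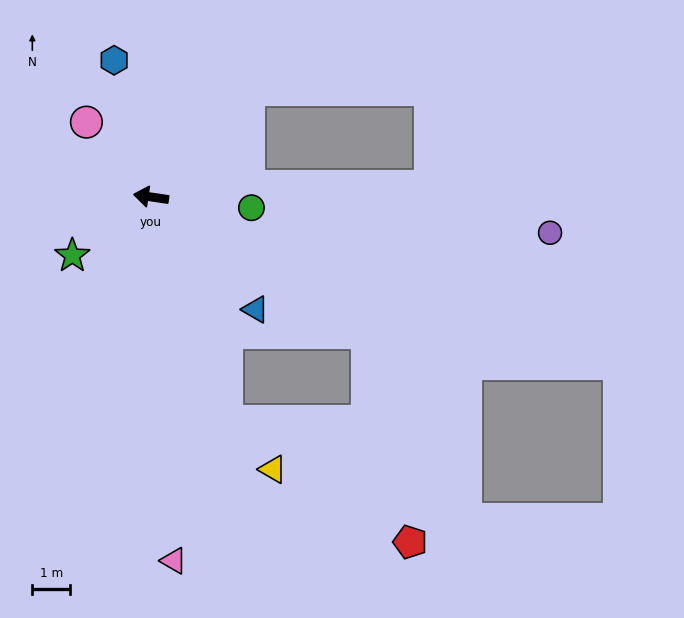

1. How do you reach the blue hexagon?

turn right 67°, forward 3.7 m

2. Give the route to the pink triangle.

turn left 102°, forward 9.6 m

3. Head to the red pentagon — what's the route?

blocked — turn left 156°, forward 6.7 m, then turn right 46°, forward 5.6 m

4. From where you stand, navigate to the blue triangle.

turn left 141°, forward 4.0 m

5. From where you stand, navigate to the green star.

turn left 45°, forward 2.6 m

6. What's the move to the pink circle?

turn right 41°, forward 2.6 m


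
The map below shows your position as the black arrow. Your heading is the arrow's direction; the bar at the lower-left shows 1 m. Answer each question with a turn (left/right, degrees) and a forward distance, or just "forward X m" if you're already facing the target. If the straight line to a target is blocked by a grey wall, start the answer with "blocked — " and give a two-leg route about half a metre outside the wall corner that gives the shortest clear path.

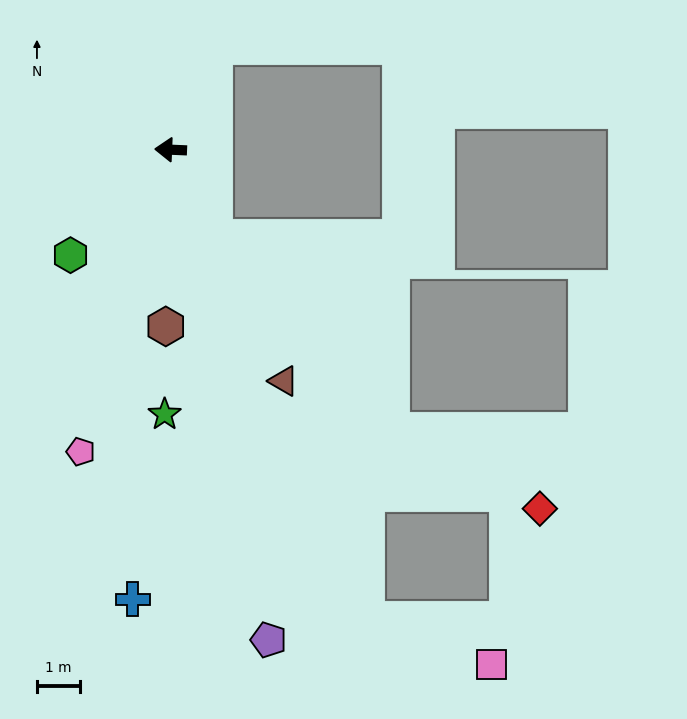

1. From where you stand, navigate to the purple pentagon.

turn left 104°, forward 11.6 m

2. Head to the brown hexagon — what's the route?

turn left 91°, forward 4.1 m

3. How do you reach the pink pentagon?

turn left 76°, forward 7.3 m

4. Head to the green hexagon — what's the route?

turn left 49°, forward 3.4 m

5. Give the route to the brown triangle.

turn left 118°, forward 6.0 m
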